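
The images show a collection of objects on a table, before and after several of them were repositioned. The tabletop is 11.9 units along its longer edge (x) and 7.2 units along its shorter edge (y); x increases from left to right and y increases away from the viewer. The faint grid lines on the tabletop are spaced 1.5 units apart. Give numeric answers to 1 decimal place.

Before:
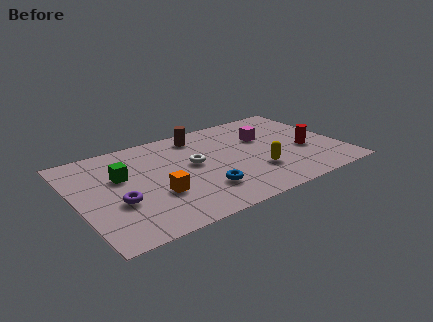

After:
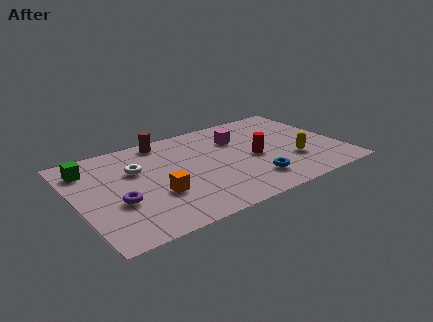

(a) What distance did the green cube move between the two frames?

1.8

The green cube was near (2.1, 4.5) before and (0.8, 5.7) after, so it travelled √(1.3² + 1.2²) ≈ 1.8 units.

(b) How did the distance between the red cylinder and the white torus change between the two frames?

+0.3

Before: roughly 5.1 units apart; after: 5.4. That's 0.3 units further apart.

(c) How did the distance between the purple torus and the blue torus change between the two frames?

+2.2

They were about 3.8 units apart before and 6.0 after — 2.2 units further apart.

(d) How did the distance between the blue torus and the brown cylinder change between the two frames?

+1.6

Before: roughly 4.2 units apart; after: 5.8. That's 1.6 units further apart.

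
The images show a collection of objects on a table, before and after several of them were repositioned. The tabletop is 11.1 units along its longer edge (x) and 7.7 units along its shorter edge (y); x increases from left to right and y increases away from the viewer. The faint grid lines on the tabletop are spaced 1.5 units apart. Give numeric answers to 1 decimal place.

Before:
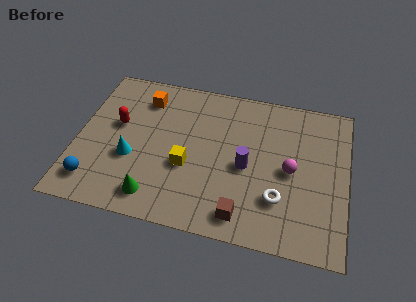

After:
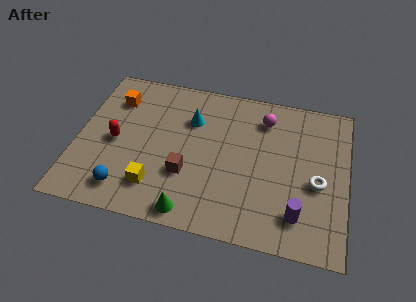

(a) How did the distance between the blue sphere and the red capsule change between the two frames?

-0.8

The distance was about 3.2 in the first image and 2.4 in the second, so they moved 0.8 units closer together.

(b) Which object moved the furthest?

the cyan cone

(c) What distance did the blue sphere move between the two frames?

1.3

The blue sphere was near (0.9, 1.4) before and (2.2, 1.3) after, so it travelled √(1.3² + 0.1²) ≈ 1.3 units.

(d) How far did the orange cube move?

1.2

The orange cube moved from about (2.6, 6.1) to (1.4, 5.8), a distance of √(1.2² + 0.3²) ≈ 1.2.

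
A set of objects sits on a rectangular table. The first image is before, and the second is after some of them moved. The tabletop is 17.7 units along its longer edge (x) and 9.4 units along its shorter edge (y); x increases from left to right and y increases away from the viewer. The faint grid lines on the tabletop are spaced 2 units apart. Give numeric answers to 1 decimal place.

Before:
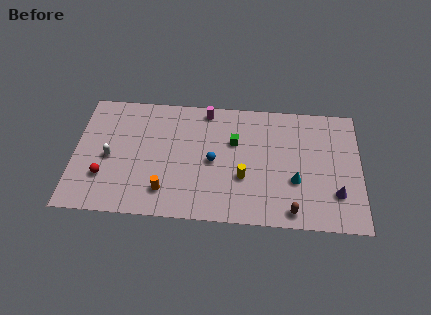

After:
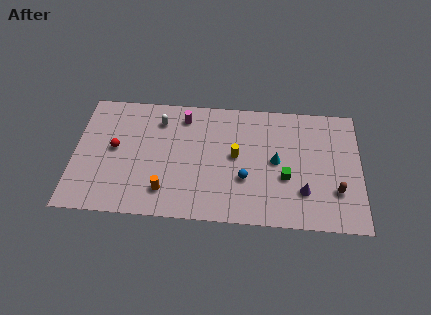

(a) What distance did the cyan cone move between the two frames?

1.8

The cyan cone moved from about (13.7, 3.4) to (12.5, 4.8), a distance of √(1.2² + 1.4²) ≈ 1.8.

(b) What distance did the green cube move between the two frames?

4.1

The green cube was near (9.9, 6.1) before and (13.1, 3.6) after, so it travelled √(3.2² + 2.5²) ≈ 4.1 units.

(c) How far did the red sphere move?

2.3

The red sphere moved from about (1.9, 2.8) to (2.5, 5.0), a distance of √(0.6² + 2.2²) ≈ 2.3.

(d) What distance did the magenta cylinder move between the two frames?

1.5

From (8.1, 8.4) to (6.7, 7.8), the magenta cylinder covered √(1.4² + 0.6²) ≈ 1.5 units.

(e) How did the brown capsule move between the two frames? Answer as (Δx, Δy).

(2.7, 1.7)

The brown capsule started near (13.5, 1.1) and ended near (16.2, 2.8).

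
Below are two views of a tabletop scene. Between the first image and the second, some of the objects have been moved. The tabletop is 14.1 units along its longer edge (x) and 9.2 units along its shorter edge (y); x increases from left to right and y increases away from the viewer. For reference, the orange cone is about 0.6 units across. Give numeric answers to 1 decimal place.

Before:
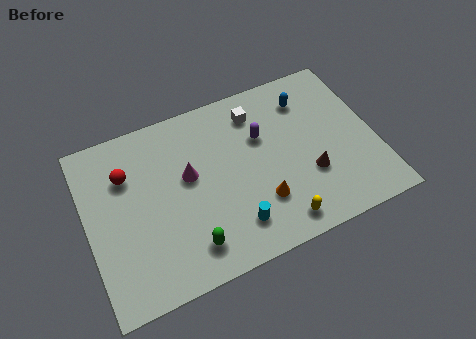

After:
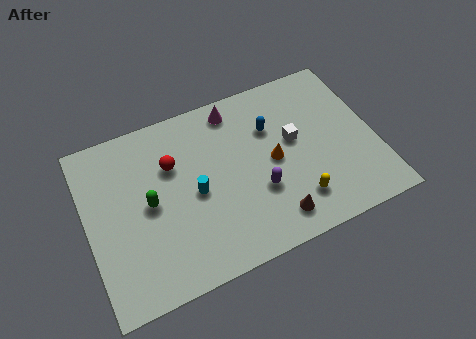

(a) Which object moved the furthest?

the magenta cone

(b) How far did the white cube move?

2.7

From (8.6, 7.4) to (10.2, 5.2), the white cube covered √(1.6² + 2.2²) ≈ 2.7 units.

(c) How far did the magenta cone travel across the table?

3.7

The magenta cone moved from about (5.0, 5.3) to (7.6, 8.0), a distance of √(2.6² + 2.7²) ≈ 3.7.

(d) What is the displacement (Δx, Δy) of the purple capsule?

(-0.5, -2.8)

The purple capsule started near (8.7, 6.0) and ended near (8.2, 3.2).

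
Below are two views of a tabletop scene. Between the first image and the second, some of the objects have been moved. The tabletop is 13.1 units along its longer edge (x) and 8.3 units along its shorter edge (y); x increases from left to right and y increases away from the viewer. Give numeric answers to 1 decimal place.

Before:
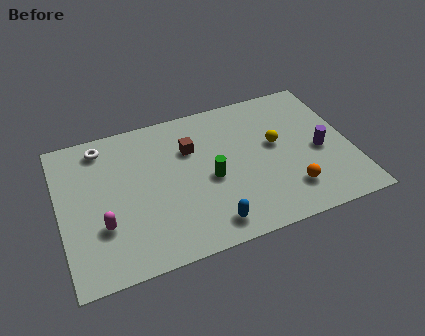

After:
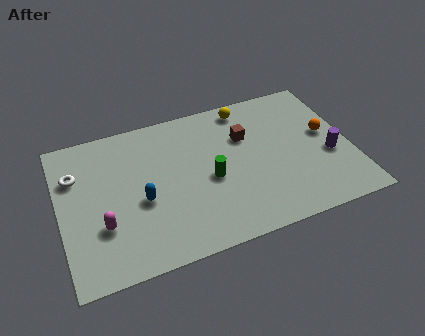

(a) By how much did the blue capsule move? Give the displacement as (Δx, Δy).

(-2.8, 2.3)

The blue capsule was at about (6.4, 1.2) and moved to about (3.6, 3.5).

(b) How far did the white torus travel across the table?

1.8

The white torus was near (2.1, 7.1) before and (0.8, 5.8) after, so it travelled √(1.3² + 1.3²) ≈ 1.8 units.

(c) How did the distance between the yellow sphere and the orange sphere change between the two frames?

+1.5

The distance was about 2.8 in the first image and 4.3 in the second, so they moved 1.5 units further apart.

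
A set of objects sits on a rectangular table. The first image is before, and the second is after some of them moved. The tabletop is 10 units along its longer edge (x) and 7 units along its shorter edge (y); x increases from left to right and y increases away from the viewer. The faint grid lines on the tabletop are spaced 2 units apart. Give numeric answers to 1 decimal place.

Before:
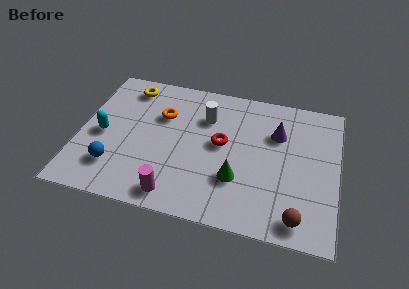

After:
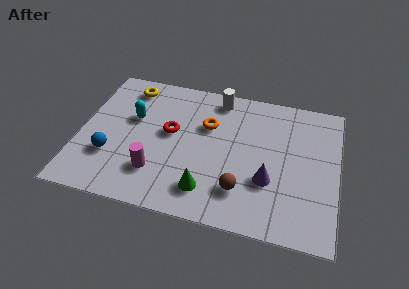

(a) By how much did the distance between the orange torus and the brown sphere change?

-3.4

They were about 6.7 units apart before and 3.3 after — 3.4 units closer together.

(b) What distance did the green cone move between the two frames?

1.4

From (6.2, 2.2) to (5.1, 1.4), the green cone covered √(1.1² + 0.8²) ≈ 1.4 units.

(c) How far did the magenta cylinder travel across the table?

1.2

From (3.9, 0.9) to (3.1, 1.8), the magenta cylinder covered √(0.8² + 0.9²) ≈ 1.2 units.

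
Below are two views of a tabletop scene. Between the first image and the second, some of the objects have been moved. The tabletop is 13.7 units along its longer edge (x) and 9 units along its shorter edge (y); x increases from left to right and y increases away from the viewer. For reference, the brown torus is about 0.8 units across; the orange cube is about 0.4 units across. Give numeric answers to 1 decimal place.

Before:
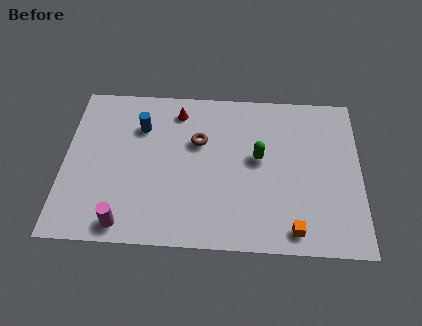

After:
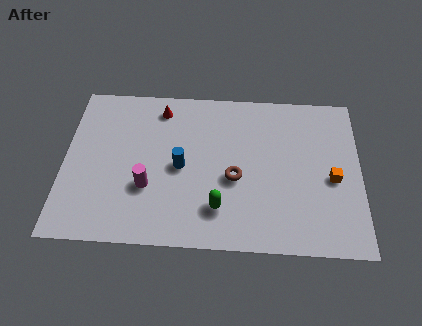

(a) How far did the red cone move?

0.8

The red cone was near (5.2, 7.5) before and (4.4, 7.6) after, so it travelled √(0.8² + 0.1²) ≈ 0.8 units.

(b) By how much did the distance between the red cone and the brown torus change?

+3.2

The distance was about 2.0 in the first image and 5.2 in the second, so they moved 3.2 units further apart.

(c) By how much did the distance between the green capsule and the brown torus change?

-1.1

They were about 2.9 units apart before and 1.8 after — 1.1 units closer together.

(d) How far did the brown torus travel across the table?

2.6

The brown torus moved from about (6.2, 5.8) to (7.9, 3.8), a distance of √(1.7² + 2.0²) ≈ 2.6.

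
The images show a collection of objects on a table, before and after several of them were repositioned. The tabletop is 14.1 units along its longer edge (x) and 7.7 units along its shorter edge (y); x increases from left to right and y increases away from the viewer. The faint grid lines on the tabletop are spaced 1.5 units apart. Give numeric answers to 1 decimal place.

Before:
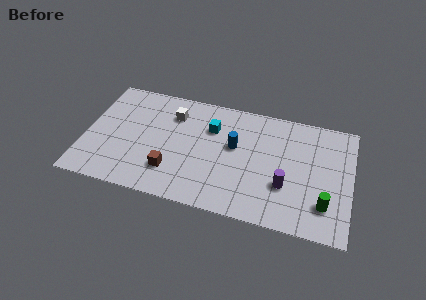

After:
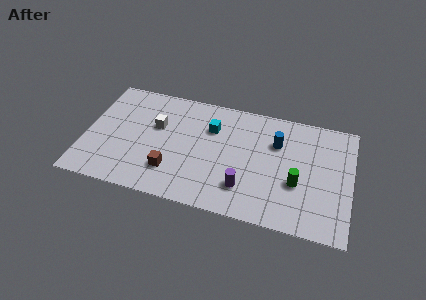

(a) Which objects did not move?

the cyan cube and the brown cube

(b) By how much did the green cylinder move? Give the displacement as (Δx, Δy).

(-1.5, 1.0)

The green cylinder started near (12.8, 1.9) and ended near (11.3, 2.9).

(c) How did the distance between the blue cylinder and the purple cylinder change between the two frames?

+0.3

They were about 3.4 units apart before and 3.7 after — 0.3 units further apart.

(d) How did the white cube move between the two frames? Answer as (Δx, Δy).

(-0.8, -1.0)

From the two frames, the white cube sits at roughly (4.5, 5.8) before and (3.7, 4.8) after.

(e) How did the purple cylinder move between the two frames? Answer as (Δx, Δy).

(-2.1, -0.7)

The purple cylinder was at about (10.7, 2.6) and moved to about (8.6, 1.9).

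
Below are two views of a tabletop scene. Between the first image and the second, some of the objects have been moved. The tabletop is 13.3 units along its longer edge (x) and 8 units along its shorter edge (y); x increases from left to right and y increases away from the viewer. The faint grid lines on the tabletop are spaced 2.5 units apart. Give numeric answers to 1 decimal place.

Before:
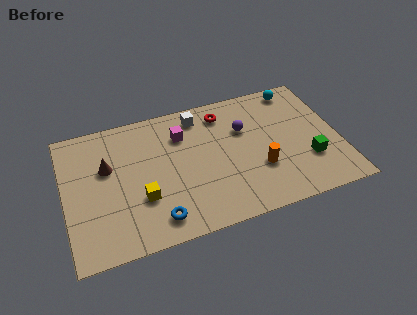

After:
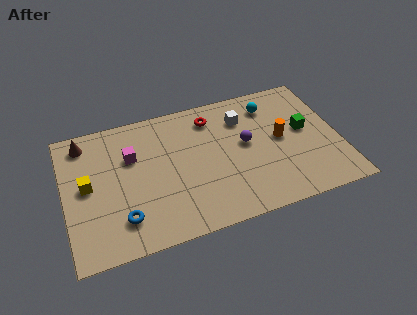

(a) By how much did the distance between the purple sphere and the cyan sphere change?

-0.9

They were about 3.3 units apart before and 2.4 after — 0.9 units closer together.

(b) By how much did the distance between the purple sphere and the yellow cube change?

+1.9

Before: roughly 5.8 units apart; after: 7.7. That's 1.9 units further apart.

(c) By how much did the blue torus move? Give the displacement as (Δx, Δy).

(-1.6, 0.5)

From the two frames, the blue torus sits at roughly (4.2, 1.3) before and (2.6, 1.8) after.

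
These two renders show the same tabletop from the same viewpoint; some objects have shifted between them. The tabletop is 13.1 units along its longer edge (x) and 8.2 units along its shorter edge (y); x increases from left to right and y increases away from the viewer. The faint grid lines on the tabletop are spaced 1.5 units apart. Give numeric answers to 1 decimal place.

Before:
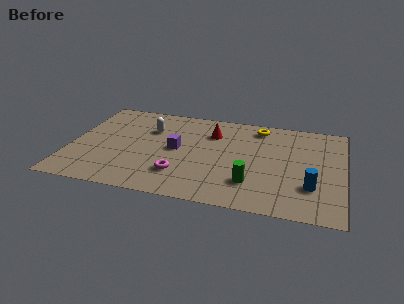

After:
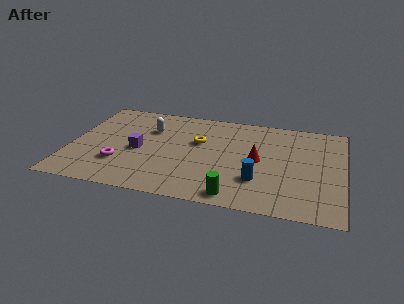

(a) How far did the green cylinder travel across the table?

1.4

The green cylinder was near (8.8, 2.1) before and (8.1, 0.9) after, so it travelled √(0.7² + 1.2²) ≈ 1.4 units.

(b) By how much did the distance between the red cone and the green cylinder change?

-1.1

They were about 4.4 units apart before and 3.3 after — 1.1 units closer together.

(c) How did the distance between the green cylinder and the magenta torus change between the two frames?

+2.4

They were about 3.4 units apart before and 5.8 after — 2.4 units further apart.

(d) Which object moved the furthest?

the yellow torus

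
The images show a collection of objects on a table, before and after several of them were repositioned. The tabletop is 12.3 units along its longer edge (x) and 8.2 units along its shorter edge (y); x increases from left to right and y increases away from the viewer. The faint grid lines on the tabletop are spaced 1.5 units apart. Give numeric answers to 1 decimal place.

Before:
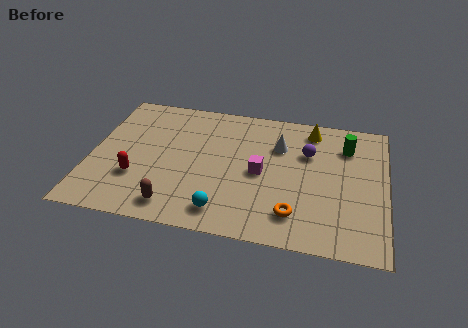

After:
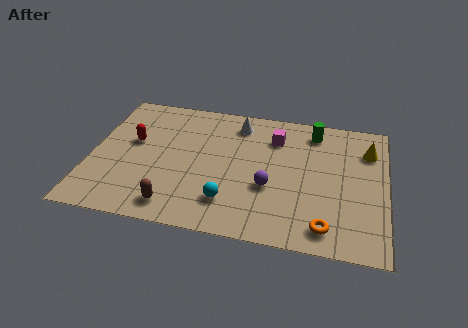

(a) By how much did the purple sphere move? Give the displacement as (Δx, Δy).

(-1.5, -2.4)

The purple sphere was at about (9.0, 5.5) and moved to about (7.5, 3.1).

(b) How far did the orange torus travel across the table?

1.4

The orange torus moved from about (8.6, 1.7) to (9.9, 1.2), a distance of √(1.3² + 0.5²) ≈ 1.4.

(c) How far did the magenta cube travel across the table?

2.4

From (7.1, 3.9) to (7.6, 6.2), the magenta cube covered √(0.5² + 2.3²) ≈ 2.4 units.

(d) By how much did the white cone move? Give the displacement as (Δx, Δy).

(-1.8, 1.1)

The white cone was at about (7.8, 5.7) and moved to about (6.0, 6.8).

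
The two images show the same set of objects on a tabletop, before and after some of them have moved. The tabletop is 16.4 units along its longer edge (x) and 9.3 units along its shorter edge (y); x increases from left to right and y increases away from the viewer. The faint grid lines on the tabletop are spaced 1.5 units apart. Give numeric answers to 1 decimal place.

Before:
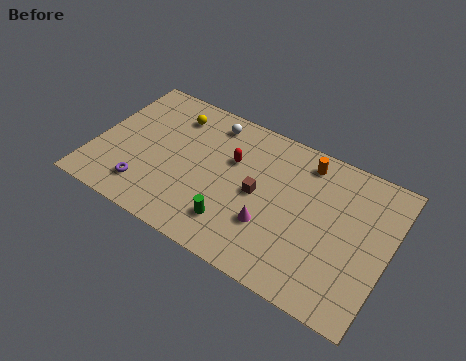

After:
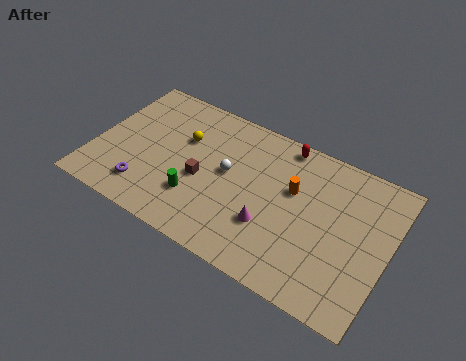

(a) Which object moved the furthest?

the red capsule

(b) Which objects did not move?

the magenta cone and the purple torus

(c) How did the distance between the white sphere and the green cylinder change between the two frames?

-3.4

They were about 6.2 units apart before and 2.8 after — 3.4 units closer together.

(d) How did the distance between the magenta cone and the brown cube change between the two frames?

+2.3

The distance was about 1.8 in the first image and 4.1 in the second, so they moved 2.3 units further apart.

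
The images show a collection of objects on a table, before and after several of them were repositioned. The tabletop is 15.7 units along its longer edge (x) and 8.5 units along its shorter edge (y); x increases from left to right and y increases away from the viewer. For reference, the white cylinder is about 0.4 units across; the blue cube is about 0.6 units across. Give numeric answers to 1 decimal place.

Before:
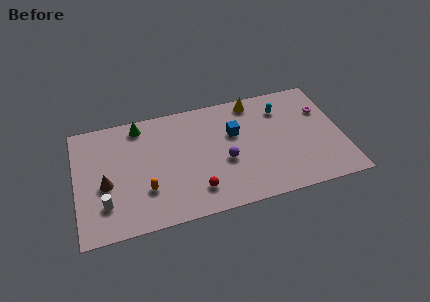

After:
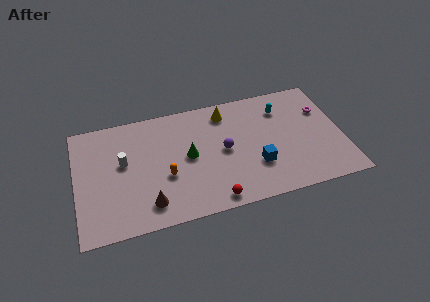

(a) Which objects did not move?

the cyan capsule and the magenta torus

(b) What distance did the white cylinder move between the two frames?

3.0

The white cylinder was near (1.6, 2.2) before and (2.8, 4.9) after, so it travelled √(1.2² + 2.7²) ≈ 3.0 units.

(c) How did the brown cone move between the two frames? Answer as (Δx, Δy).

(2.4, -2.0)

From the two frames, the brown cone sits at roughly (1.7, 3.6) before and (4.1, 1.6) after.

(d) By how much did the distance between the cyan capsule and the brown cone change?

-1.4

They were about 11.0 units apart before and 9.6 after — 1.4 units closer together.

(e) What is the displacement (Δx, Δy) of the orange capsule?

(1.2, 0.7)

From the two frames, the orange capsule sits at roughly (4.0, 2.6) before and (5.2, 3.3) after.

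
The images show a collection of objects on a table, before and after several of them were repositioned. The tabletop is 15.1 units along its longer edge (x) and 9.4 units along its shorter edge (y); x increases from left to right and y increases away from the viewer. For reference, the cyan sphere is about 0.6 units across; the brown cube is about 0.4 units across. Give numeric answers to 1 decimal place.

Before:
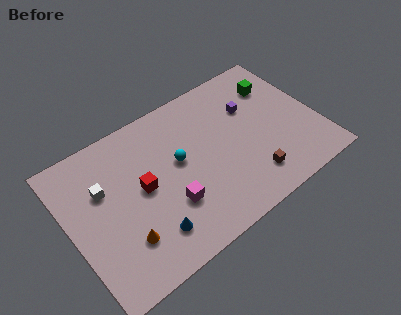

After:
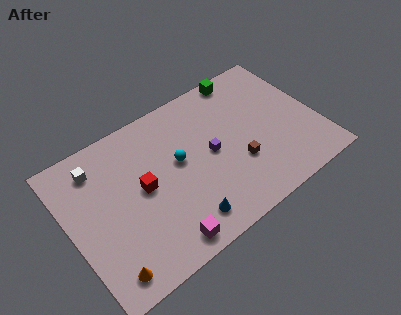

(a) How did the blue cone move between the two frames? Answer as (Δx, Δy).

(2.0, -0.4)

From the two frames, the blue cone sits at roughly (4.3, 2.0) before and (6.3, 1.6) after.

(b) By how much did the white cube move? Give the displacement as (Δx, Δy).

(-0.1, 1.5)

The white cube was at about (2.2, 6.1) and moved to about (2.1, 7.6).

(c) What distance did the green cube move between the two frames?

2.3

The green cube moved from about (13.2, 7.0) to (11.5, 8.6), a distance of √(1.7² + 1.6²) ≈ 2.3.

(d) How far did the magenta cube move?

2.1

From (5.7, 3.0) to (4.9, 1.1), the magenta cube covered √(0.8² + 1.9²) ≈ 2.1 units.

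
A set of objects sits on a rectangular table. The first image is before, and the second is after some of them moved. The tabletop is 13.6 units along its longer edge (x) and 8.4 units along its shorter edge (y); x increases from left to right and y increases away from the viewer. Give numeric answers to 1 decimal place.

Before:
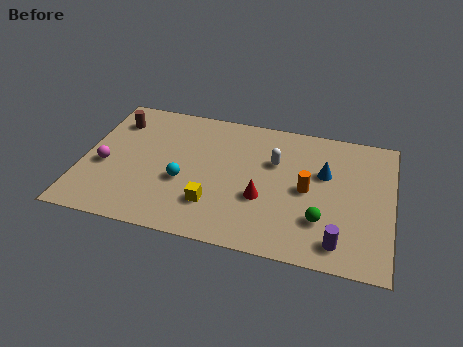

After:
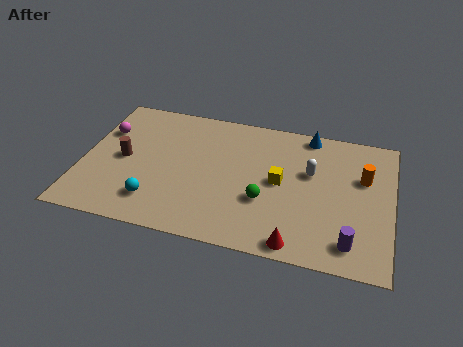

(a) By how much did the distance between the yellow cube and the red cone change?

+1.3

The distance was about 2.3 in the first image and 3.6 in the second, so they moved 1.3 units further apart.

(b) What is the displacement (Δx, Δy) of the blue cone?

(-0.8, 2.3)

The blue cone was at about (10.6, 5.3) and moved to about (9.8, 7.6).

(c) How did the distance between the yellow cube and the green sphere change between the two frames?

-3.3

Before: roughly 4.7 units apart; after: 1.4. That's 3.3 units closer together.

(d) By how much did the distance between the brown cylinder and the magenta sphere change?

-1.1

Before: roughly 3.0 units apart; after: 1.9. That's 1.1 units closer together.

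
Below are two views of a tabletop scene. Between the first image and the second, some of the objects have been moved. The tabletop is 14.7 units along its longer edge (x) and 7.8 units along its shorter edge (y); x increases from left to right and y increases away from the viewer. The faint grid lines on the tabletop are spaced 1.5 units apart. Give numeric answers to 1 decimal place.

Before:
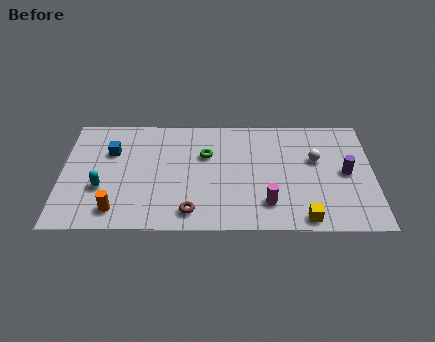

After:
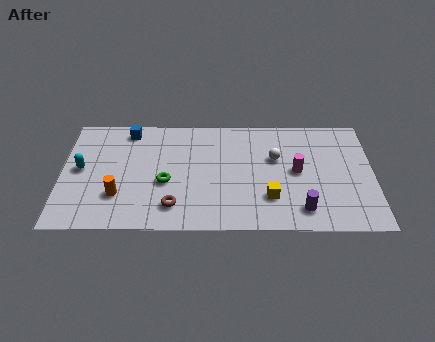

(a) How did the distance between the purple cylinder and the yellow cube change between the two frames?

-2.0

The distance was about 3.7 in the first image and 1.7 in the second, so they moved 2.0 units closer together.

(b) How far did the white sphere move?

1.9

From (12.0, 4.8) to (10.1, 4.9), the white sphere covered √(1.9² + 0.1²) ≈ 1.9 units.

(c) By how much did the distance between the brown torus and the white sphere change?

-1.1

Before: roughly 6.9 units apart; after: 5.8. That's 1.1 units closer together.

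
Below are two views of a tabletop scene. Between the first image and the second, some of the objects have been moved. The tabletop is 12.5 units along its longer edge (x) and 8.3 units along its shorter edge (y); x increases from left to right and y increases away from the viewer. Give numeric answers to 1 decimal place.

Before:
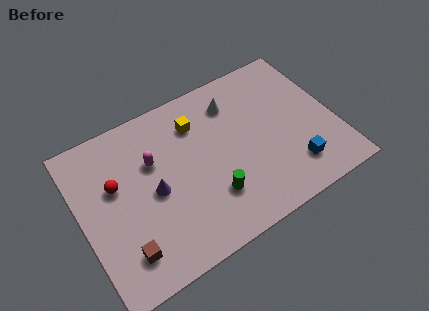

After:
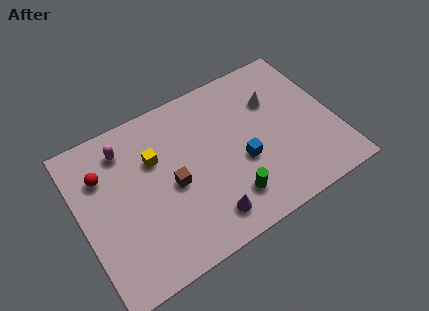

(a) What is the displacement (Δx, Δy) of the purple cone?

(2.2, -2.5)

The purple cone started near (3.5, 3.9) and ended near (5.7, 1.4).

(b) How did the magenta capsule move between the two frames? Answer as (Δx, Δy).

(-1.2, 1.3)

The magenta capsule was at about (3.7, 5.4) and moved to about (2.5, 6.7).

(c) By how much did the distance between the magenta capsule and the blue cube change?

-1.0

They were about 7.3 units apart before and 6.3 after — 1.0 units closer together.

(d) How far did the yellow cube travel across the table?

2.3

From (6.0, 6.3) to (3.8, 5.5), the yellow cube covered √(2.2² + 0.8²) ≈ 2.3 units.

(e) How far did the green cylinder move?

0.9

From (6.1, 2.3) to (6.9, 1.8), the green cylinder covered √(0.8² + 0.5²) ≈ 0.9 units.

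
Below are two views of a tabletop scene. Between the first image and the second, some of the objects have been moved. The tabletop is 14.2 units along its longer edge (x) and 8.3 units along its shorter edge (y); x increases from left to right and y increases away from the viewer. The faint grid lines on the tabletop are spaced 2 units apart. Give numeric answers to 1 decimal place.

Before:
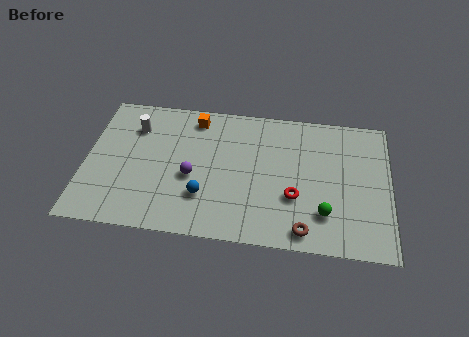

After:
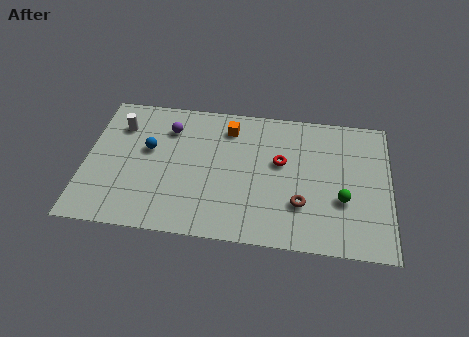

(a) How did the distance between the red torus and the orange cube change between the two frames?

-3.3

Before: roughly 6.4 units apart; after: 3.1. That's 3.3 units closer together.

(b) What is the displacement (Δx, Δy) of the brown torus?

(-0.2, 1.5)

From the two frames, the brown torus sits at roughly (10.3, 1.0) before and (10.1, 2.5) after.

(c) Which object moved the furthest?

the blue sphere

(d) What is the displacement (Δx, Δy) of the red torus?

(-0.7, 2.0)

The red torus was at about (9.8, 2.9) and moved to about (9.1, 4.9).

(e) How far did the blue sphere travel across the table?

3.7

From (5.6, 2.4) to (2.9, 4.9), the blue sphere covered √(2.7² + 2.5²) ≈ 3.7 units.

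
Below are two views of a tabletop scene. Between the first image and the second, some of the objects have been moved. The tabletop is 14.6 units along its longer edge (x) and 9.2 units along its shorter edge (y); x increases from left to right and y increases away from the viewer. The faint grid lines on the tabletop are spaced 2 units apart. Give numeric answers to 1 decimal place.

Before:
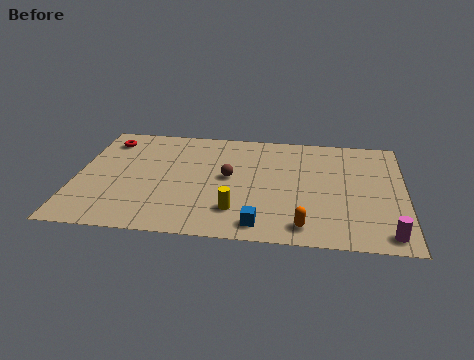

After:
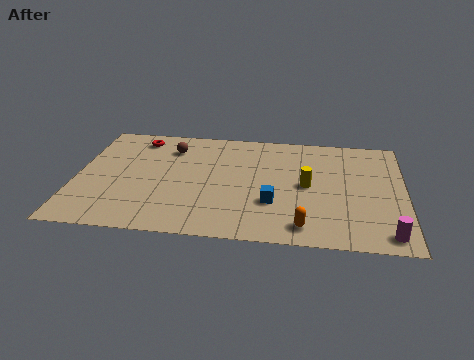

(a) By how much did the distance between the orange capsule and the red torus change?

-0.9

Before: roughly 10.9 units apart; after: 10.0. That's 0.9 units closer together.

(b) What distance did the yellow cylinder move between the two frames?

3.9

The yellow cylinder moved from about (7.2, 2.2) to (10.3, 4.6), a distance of √(3.1² + 2.4²) ≈ 3.9.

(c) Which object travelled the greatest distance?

the yellow cylinder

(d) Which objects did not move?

the orange capsule and the magenta cylinder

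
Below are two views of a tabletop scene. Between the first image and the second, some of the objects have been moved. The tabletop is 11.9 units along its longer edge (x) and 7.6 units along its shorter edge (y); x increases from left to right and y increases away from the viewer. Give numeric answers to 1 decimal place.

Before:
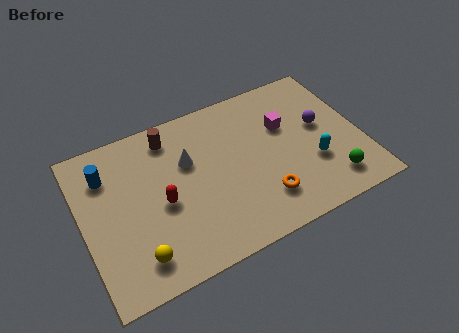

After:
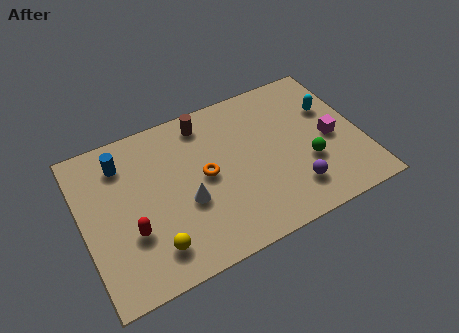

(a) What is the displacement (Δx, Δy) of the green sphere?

(-0.8, 1.3)

The green sphere was at about (10.3, 1.4) and moved to about (9.5, 2.7).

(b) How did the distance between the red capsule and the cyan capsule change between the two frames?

+2.8

The distance was about 6.4 in the first image and 9.2 in the second, so they moved 2.8 units further apart.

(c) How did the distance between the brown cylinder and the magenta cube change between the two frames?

+0.9

Before: roughly 5.0 units apart; after: 5.9. That's 0.9 units further apart.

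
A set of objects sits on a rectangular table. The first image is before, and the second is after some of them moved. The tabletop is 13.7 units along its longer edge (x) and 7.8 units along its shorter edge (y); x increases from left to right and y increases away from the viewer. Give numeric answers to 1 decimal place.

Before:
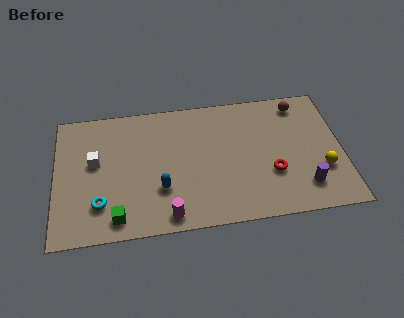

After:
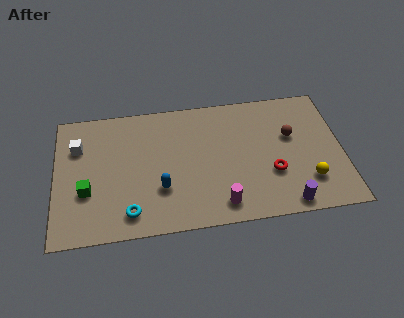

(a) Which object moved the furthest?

the magenta cylinder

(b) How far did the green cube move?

2.2

The green cube moved from about (2.9, 1.1) to (1.5, 2.8), a distance of √(1.4² + 1.7²) ≈ 2.2.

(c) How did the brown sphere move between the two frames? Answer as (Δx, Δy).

(-0.5, -1.9)

The brown sphere started near (11.8, 6.7) and ended near (11.3, 4.8).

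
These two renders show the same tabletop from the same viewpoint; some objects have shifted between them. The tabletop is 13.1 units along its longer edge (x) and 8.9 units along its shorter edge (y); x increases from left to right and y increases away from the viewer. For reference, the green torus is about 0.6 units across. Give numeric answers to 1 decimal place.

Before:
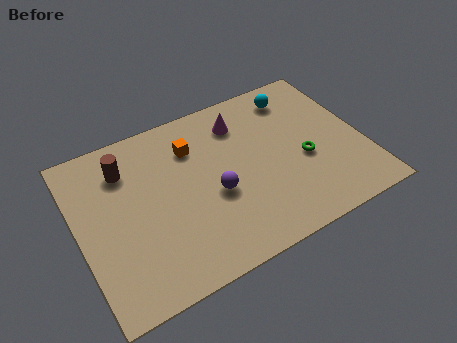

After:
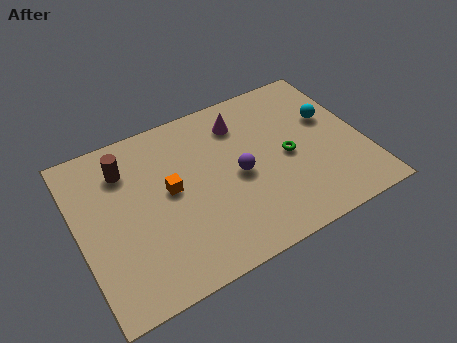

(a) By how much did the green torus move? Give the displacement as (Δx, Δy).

(-0.7, 0.5)

The green torus was at about (10.3, 3.7) and moved to about (9.6, 4.2).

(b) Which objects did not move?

the brown cylinder and the magenta cone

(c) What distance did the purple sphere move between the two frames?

1.3

The purple sphere was near (6.1, 3.7) before and (7.3, 4.2) after, so it travelled √(1.2² + 0.5²) ≈ 1.3 units.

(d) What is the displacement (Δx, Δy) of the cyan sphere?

(1.3, -1.9)

The cyan sphere was at about (10.5, 7.4) and moved to about (11.8, 5.5).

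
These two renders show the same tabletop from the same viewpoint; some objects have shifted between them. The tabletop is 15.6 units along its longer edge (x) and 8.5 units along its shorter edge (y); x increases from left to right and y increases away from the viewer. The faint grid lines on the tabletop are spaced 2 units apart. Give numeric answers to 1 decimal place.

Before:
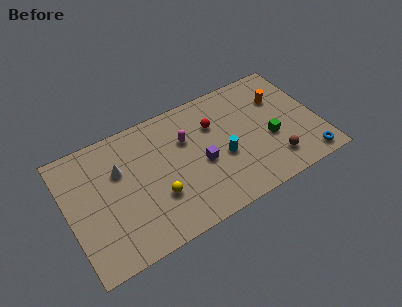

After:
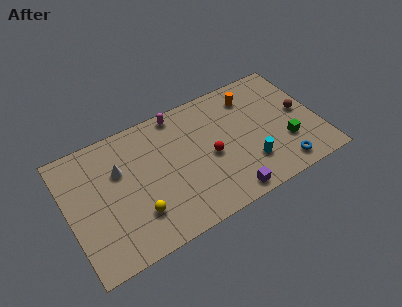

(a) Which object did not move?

the white cone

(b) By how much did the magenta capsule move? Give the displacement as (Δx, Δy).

(-0.2, 2.0)

From the two frames, the magenta capsule sits at roughly (7.5, 5.7) before and (7.3, 7.7) after.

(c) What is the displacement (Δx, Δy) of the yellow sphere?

(-1.3, -0.5)

The yellow sphere started near (5.3, 2.8) and ended near (4.0, 2.3).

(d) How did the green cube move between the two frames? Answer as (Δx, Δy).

(0.9, -0.7)

The green cube started near (12.5, 3.4) and ended near (13.4, 2.7).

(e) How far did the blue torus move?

1.6

The blue torus was near (14.5, 1.0) before and (12.9, 1.2) after, so it travelled √(1.6² + 0.2²) ≈ 1.6 units.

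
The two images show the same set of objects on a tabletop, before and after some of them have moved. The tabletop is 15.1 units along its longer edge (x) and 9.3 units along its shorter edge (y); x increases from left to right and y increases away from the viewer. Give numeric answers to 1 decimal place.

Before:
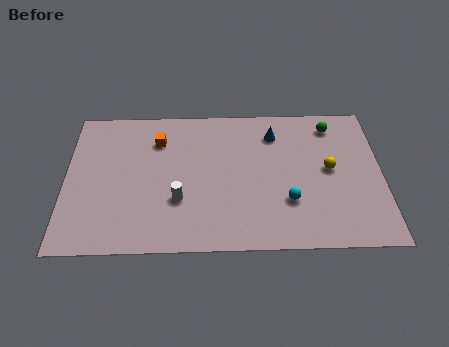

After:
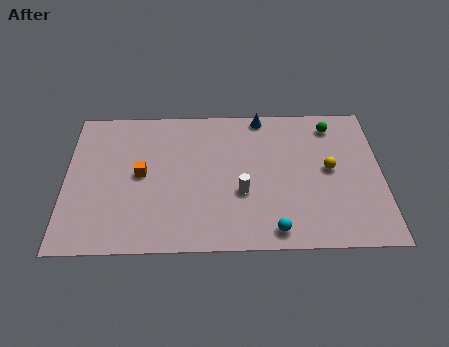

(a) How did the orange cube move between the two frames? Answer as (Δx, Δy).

(-0.8, -2.2)

The orange cube was at about (4.4, 7.0) and moved to about (3.6, 4.8).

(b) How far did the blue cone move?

1.3

From (10.0, 7.3) to (9.4, 8.5), the blue cone covered √(0.6² + 1.2²) ≈ 1.3 units.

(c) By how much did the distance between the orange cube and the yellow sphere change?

+0.5

Before: roughly 8.5 units apart; after: 9.0. That's 0.5 units further apart.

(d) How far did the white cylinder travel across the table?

3.0

The white cylinder moved from about (5.4, 3.1) to (8.4, 3.5), a distance of √(3.0² + 0.4²) ≈ 3.0.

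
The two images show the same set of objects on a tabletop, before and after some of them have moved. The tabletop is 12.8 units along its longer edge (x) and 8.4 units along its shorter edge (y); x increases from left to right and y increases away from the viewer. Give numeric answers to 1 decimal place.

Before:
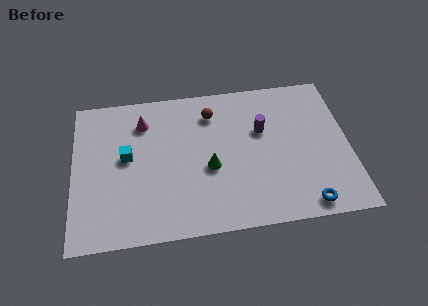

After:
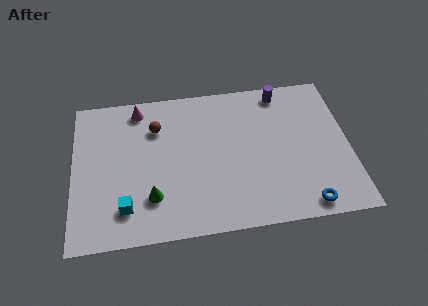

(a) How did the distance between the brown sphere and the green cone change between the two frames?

+0.8

They were about 3.1 units apart before and 3.9 after — 0.8 units further apart.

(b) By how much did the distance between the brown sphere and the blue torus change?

+1.5

Before: roughly 7.0 units apart; after: 8.5. That's 1.5 units further apart.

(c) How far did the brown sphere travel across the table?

2.6

From (6.5, 6.6) to (3.9, 6.1), the brown sphere covered √(2.6² + 0.5²) ≈ 2.6 units.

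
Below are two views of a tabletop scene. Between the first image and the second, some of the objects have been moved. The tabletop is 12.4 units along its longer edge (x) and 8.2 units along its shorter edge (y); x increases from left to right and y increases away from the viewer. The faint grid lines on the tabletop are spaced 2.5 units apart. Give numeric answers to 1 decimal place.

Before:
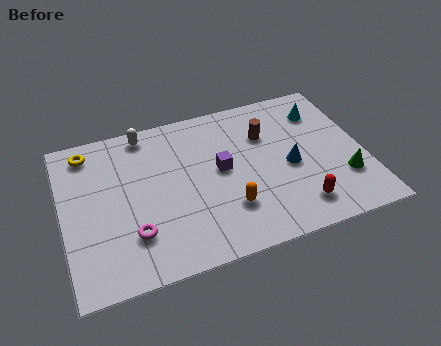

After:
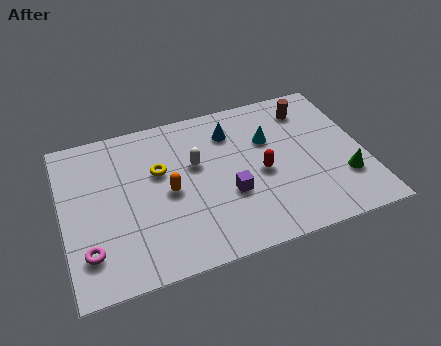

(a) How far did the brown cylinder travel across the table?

2.1

From (8.5, 5.7) to (10.4, 6.6), the brown cylinder covered √(1.9² + 0.9²) ≈ 2.1 units.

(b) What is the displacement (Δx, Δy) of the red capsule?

(-1.3, 2.2)

The red capsule was at about (9.4, 1.5) and moved to about (8.1, 3.7).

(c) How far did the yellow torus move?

3.4

The yellow torus moved from about (1.2, 7.0) to (4.0, 5.1), a distance of √(2.8² + 1.9²) ≈ 3.4.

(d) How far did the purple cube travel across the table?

1.4

The purple cube moved from about (6.5, 4.4) to (6.7, 3.0), a distance of √(0.2² + 1.4²) ≈ 1.4.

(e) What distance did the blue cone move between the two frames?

3.4

The blue cone moved from about (9.3, 3.7) to (7.1, 6.3), a distance of √(2.2² + 2.6²) ≈ 3.4.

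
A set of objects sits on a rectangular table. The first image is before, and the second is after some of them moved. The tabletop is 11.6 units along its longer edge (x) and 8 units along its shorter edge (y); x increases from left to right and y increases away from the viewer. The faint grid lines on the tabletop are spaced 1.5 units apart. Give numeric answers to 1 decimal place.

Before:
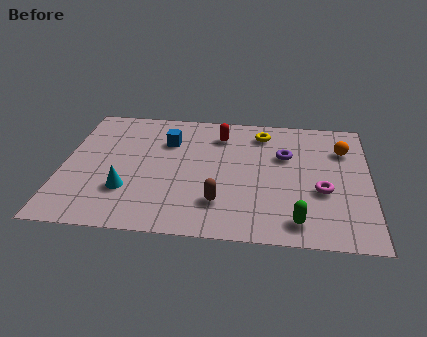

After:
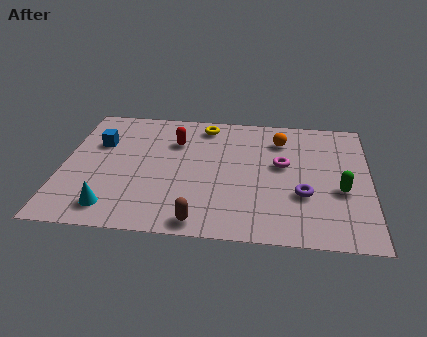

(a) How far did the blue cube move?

2.6

The blue cube moved from about (3.9, 5.7) to (1.3, 5.3), a distance of √(2.6² + 0.4²) ≈ 2.6.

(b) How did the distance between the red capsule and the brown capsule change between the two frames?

+0.7

They were about 4.3 units apart before and 5.0 after — 0.7 units further apart.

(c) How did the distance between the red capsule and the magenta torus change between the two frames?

-0.8

The distance was about 5.0 in the first image and 4.2 in the second, so they moved 0.8 units closer together.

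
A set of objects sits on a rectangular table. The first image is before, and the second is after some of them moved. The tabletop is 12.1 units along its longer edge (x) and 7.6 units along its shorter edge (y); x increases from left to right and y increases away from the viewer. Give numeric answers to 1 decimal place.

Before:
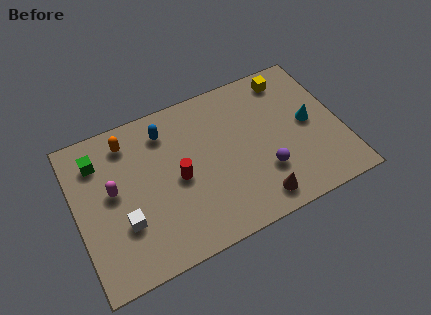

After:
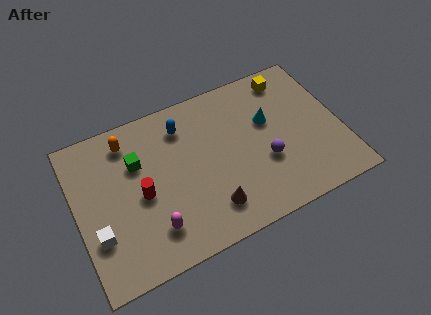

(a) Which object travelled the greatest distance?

the magenta capsule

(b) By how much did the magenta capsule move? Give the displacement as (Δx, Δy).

(1.5, -2.5)

From the two frames, the magenta capsule sits at roughly (1.7, 4.2) before and (3.2, 1.7) after.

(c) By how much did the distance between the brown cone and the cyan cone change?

+0.4

The distance was about 4.0 in the first image and 4.4 in the second, so they moved 0.4 units further apart.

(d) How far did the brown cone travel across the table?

2.2

The brown cone moved from about (7.9, 1.1) to (5.8, 1.6), a distance of √(2.1² + 0.5²) ≈ 2.2.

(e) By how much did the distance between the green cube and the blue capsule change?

-0.7

Before: roughly 3.1 units apart; after: 2.4. That's 0.7 units closer together.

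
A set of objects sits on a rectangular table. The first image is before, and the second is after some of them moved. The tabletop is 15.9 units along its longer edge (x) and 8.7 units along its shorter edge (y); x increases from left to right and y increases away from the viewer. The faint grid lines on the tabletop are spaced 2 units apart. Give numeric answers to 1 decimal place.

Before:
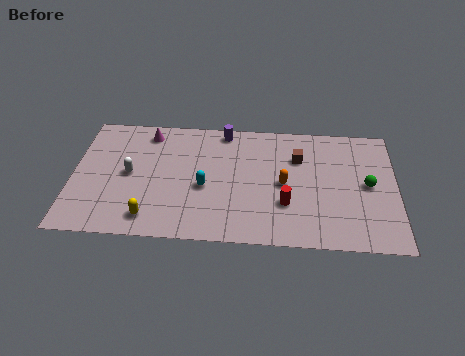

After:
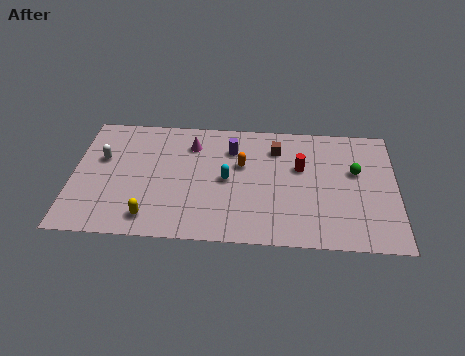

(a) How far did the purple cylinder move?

1.4

From (7.4, 7.8) to (7.8, 6.5), the purple cylinder covered √(0.4² + 1.3²) ≈ 1.4 units.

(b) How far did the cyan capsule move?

1.3

The cyan capsule was near (6.5, 3.7) before and (7.6, 4.3) after, so it travelled √(1.1² + 0.6²) ≈ 1.3 units.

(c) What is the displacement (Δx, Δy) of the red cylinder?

(0.7, 2.6)

The red cylinder started near (10.5, 2.8) and ended near (11.2, 5.4).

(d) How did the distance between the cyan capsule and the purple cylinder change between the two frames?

-2.0

Before: roughly 4.2 units apart; after: 2.2. That's 2.0 units closer together.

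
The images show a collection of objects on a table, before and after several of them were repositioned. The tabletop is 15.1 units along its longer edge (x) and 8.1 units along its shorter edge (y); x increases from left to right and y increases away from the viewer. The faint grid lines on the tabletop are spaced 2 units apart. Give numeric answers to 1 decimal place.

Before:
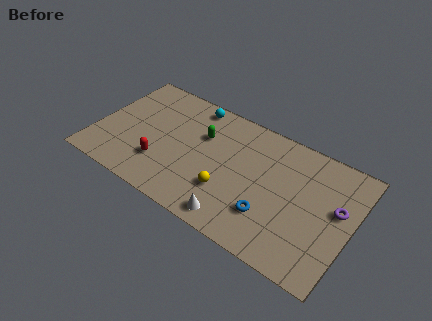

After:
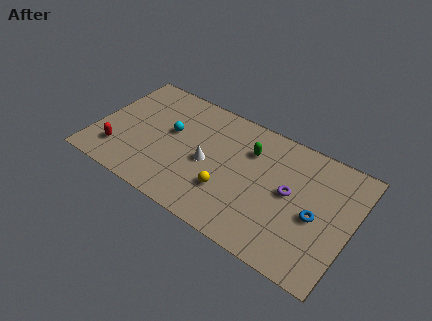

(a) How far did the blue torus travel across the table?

2.8

From (10.6, 2.3) to (13.1, 3.6), the blue torus covered √(2.5² + 1.3²) ≈ 2.8 units.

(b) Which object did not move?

the yellow sphere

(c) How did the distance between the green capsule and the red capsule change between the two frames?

+4.6

They were about 3.7 units apart before and 8.3 after — 4.6 units further apart.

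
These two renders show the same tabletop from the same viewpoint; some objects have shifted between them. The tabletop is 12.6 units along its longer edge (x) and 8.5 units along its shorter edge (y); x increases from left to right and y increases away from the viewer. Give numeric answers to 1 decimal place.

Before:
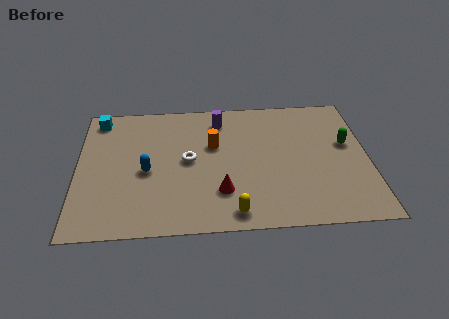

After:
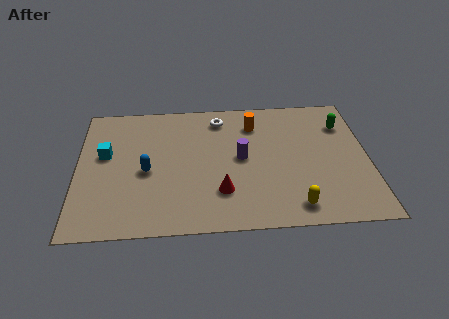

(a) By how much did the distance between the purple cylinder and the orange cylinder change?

+0.6

Before: roughly 1.7 units apart; after: 2.3. That's 0.6 units further apart.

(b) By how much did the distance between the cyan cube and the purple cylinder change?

+0.6

They were about 5.3 units apart before and 5.9 after — 0.6 units further apart.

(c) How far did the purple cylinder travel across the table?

2.8

From (6.2, 7.0) to (7.1, 4.4), the purple cylinder covered √(0.9² + 2.6²) ≈ 2.8 units.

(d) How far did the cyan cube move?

2.4

The cyan cube moved from about (0.9, 7.4) to (1.2, 5.0), a distance of √(0.3² + 2.4²) ≈ 2.4.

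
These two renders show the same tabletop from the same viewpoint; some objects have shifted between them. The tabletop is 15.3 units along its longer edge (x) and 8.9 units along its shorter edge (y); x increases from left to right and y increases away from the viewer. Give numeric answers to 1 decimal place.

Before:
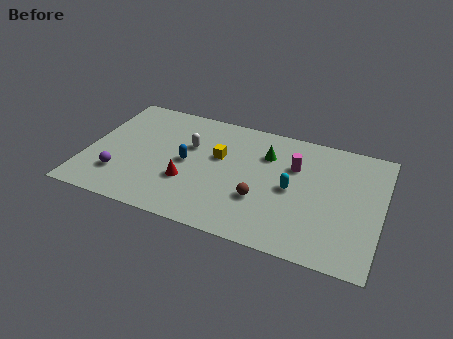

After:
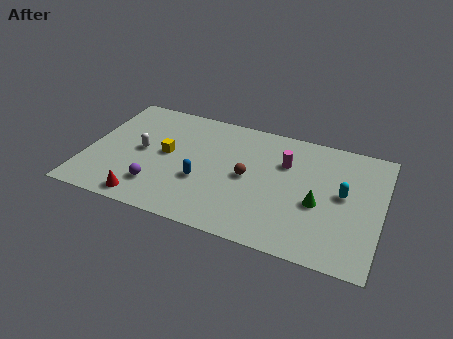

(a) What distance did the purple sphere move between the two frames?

2.0

The purple sphere was near (1.9, 2.3) before and (3.9, 2.1) after, so it travelled √(2.0² + 0.2²) ≈ 2.0 units.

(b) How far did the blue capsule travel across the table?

1.4

From (5.2, 4.4) to (6.1, 3.3), the blue capsule covered √(0.9² + 1.1²) ≈ 1.4 units.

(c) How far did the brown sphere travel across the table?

1.6

The brown sphere moved from about (9.2, 3.0) to (8.4, 4.4), a distance of √(0.8² + 1.4²) ≈ 1.6.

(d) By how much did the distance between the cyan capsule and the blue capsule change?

+1.9

The distance was about 5.5 in the first image and 7.4 in the second, so they moved 1.9 units further apart.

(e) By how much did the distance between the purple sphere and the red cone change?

-2.4

Before: roughly 3.6 units apart; after: 1.2. That's 2.4 units closer together.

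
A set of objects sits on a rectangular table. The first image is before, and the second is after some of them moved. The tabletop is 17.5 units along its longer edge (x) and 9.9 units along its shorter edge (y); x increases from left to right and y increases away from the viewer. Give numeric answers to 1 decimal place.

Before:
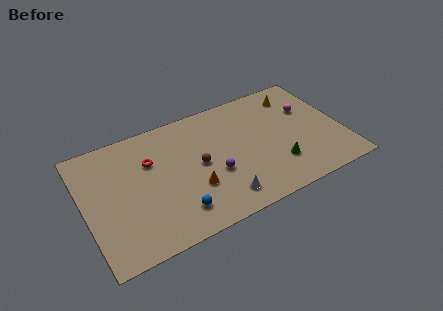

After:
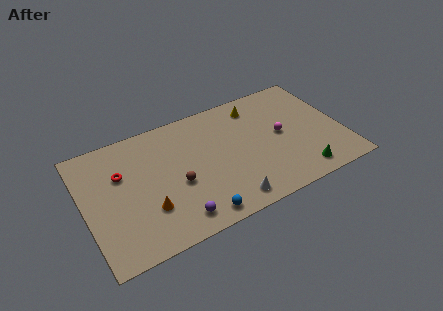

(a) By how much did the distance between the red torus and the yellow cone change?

-0.7

They were about 10.4 units apart before and 9.7 after — 0.7 units closer together.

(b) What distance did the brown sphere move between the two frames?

1.8

The brown sphere was near (7.7, 5.0) before and (6.1, 4.1) after, so it travelled √(1.6² + 0.9²) ≈ 1.8 units.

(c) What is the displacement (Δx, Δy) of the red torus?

(-2.0, -0.2)

From the two frames, the red torus sits at roughly (4.6, 6.7) before and (2.6, 6.5) after.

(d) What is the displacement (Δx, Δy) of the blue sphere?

(1.3, -0.9)

The blue sphere started near (5.8, 2.0) and ended near (7.1, 1.1).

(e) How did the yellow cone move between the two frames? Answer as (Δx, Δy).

(-2.8, 0.1)

The yellow cone started near (14.9, 8.1) and ended near (12.1, 8.2).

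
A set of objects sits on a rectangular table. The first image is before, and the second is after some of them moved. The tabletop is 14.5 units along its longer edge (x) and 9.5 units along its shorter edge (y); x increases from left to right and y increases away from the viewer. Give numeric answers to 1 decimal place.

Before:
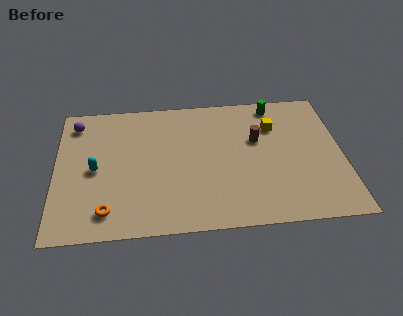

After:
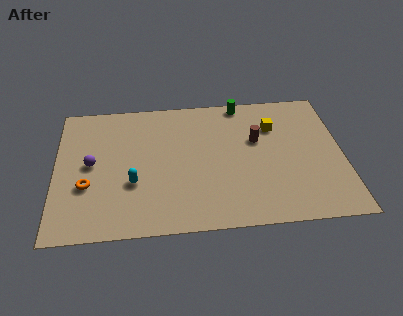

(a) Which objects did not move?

the brown cylinder and the yellow cube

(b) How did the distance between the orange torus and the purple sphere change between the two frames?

-5.0

The distance was about 6.5 in the first image and 1.5 in the second, so they moved 5.0 units closer together.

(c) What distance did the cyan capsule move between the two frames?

2.2

From (2.0, 4.5) to (3.9, 3.4), the cyan capsule covered √(1.9² + 1.1²) ≈ 2.2 units.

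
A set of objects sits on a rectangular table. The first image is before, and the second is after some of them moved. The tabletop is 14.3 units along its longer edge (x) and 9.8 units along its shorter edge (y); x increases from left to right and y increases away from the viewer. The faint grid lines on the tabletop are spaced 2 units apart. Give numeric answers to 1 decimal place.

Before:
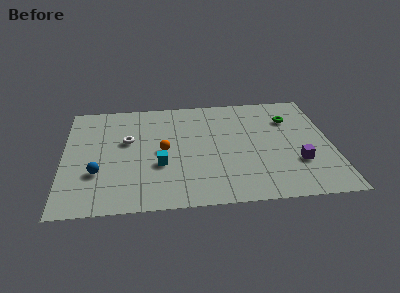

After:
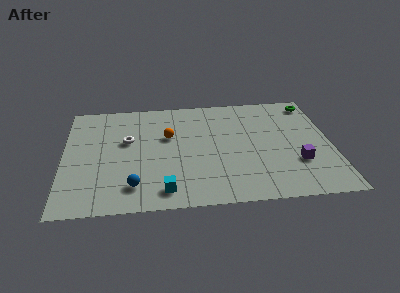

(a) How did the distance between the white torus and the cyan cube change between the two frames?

+2.0

The distance was about 2.9 in the first image and 4.9 in the second, so they moved 2.0 units further apart.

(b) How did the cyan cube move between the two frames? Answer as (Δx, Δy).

(0.2, -2.2)

From the two frames, the cyan cube sits at roughly (5.1, 3.6) before and (5.3, 1.4) after.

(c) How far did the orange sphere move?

1.3

The orange sphere moved from about (5.3, 4.8) to (5.6, 6.1), a distance of √(0.3² + 1.3²) ≈ 1.3.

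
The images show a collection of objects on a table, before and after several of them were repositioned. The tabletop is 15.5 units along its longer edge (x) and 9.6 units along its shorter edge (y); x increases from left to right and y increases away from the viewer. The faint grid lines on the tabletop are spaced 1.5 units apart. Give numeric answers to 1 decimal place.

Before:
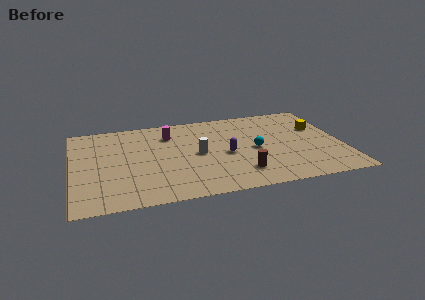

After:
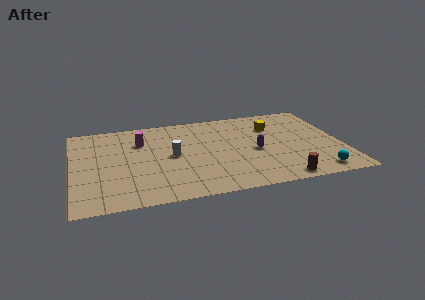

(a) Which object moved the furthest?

the cyan sphere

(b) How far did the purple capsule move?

1.7

The purple capsule moved from about (8.8, 4.3) to (10.5, 4.3), a distance of √(1.7² + 0.0²) ≈ 1.7.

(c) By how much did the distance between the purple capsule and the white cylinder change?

+3.2

The distance was about 1.6 in the first image and 4.8 in the second, so they moved 3.2 units further apart.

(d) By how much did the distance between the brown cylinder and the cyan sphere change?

-0.5

Before: roughly 2.6 units apart; after: 2.1. That's 0.5 units closer together.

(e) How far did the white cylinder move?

1.5

The white cylinder was near (7.2, 4.7) before and (5.7, 4.8) after, so it travelled √(1.5² + 0.1²) ≈ 1.5 units.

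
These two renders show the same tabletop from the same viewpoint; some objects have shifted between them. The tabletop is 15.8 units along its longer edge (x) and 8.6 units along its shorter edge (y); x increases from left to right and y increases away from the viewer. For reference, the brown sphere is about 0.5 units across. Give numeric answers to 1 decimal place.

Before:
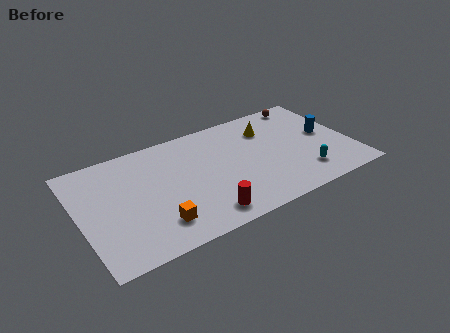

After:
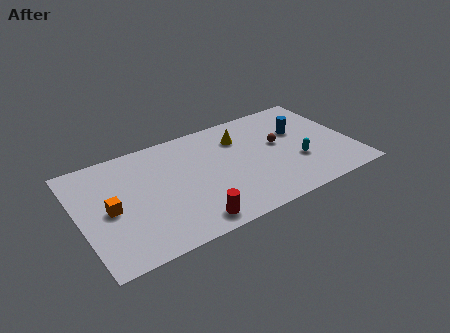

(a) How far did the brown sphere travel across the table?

3.5

The brown sphere was near (13.8, 7.7) before and (11.7, 4.9) after, so it travelled √(2.1² + 2.8²) ≈ 3.5 units.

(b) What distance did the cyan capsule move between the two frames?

1.1

The cyan capsule moved from about (12.7, 1.9) to (12.5, 3.0), a distance of √(0.2² + 1.1²) ≈ 1.1.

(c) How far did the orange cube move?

3.3

From (4.1, 1.9) to (1.7, 4.1), the orange cube covered √(2.4² + 2.2²) ≈ 3.3 units.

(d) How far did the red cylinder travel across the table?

0.8

From (6.7, 1.3) to (5.9, 1.1), the red cylinder covered √(0.8² + 0.2²) ≈ 0.8 units.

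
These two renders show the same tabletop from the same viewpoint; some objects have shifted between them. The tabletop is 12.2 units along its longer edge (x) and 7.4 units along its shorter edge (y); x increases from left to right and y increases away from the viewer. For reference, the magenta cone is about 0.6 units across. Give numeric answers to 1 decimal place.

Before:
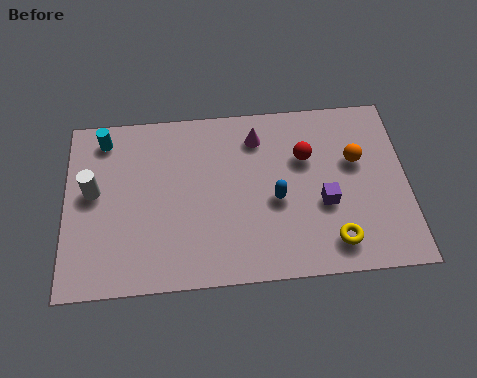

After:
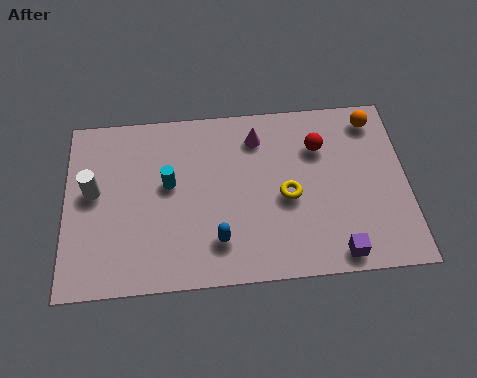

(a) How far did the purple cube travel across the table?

2.1

The purple cube moved from about (9.2, 2.9) to (9.6, 0.8), a distance of √(0.4² + 2.1²) ≈ 2.1.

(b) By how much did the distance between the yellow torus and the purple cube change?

+1.4

They were about 1.6 units apart before and 3.0 after — 1.4 units further apart.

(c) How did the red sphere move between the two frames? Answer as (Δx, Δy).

(0.5, 0.4)

The red sphere started near (8.6, 4.9) and ended near (9.1, 5.3).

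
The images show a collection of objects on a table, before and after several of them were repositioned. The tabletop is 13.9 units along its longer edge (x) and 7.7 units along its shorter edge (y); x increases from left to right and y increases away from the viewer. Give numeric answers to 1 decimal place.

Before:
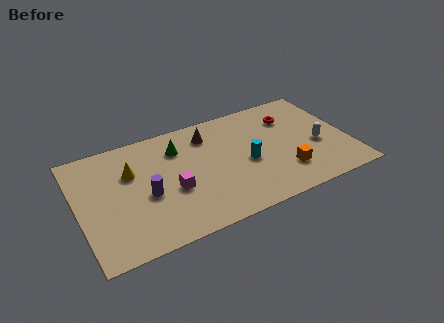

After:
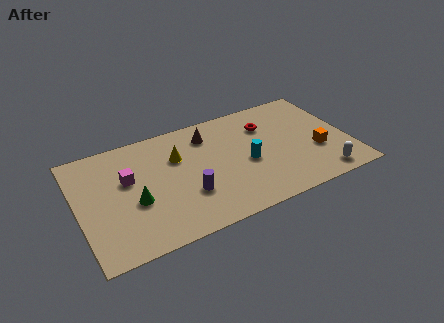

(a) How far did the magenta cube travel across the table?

2.6

The magenta cube moved from about (4.7, 3.1) to (2.6, 4.7), a distance of √(2.1² + 1.6²) ≈ 2.6.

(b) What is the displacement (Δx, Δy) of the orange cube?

(1.8, 0.8)

The orange cube was at about (10.4, 2.0) and moved to about (12.2, 2.8).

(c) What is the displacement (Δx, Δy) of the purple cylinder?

(2.0, -0.8)

The purple cylinder was at about (3.4, 3.3) and moved to about (5.4, 2.5).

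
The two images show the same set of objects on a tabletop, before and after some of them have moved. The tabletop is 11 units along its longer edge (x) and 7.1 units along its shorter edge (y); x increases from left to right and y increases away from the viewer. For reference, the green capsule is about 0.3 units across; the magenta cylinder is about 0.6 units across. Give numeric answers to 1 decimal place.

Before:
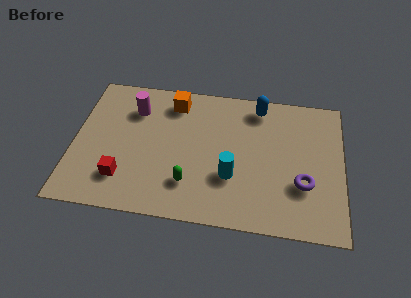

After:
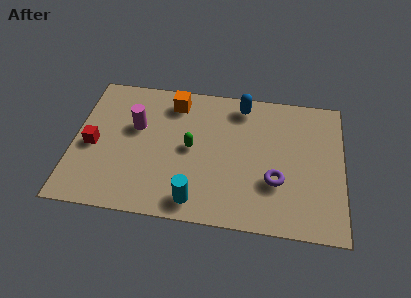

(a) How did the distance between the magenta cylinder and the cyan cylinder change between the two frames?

-0.7

The distance was about 5.0 in the first image and 4.3 in the second, so they moved 0.7 units closer together.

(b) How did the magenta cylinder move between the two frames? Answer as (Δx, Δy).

(0.1, -0.9)

The magenta cylinder started near (2.4, 5.3) and ended near (2.5, 4.4).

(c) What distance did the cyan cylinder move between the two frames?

2.0

The cyan cylinder moved from about (6.5, 2.4) to (5.1, 1.0), a distance of √(1.4² + 1.4²) ≈ 2.0.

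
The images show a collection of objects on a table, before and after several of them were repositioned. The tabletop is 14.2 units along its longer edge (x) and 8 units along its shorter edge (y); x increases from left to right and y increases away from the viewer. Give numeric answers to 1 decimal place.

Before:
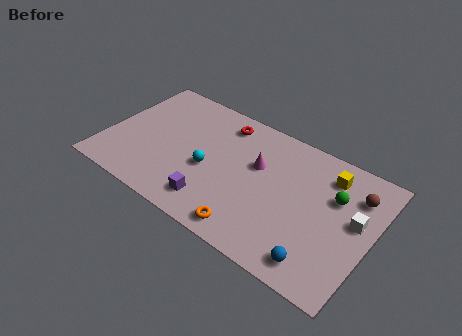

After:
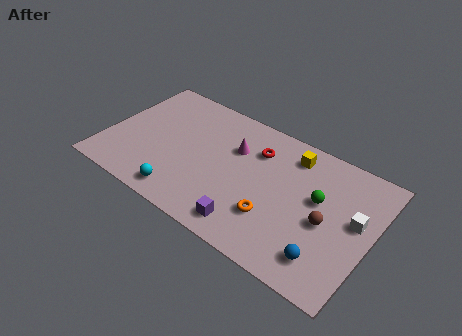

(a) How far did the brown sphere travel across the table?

2.7

The brown sphere was near (13.1, 6.0) before and (11.9, 3.6) after, so it travelled √(1.2² + 2.4²) ≈ 2.7 units.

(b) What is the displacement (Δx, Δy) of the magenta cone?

(-1.3, 0.4)

The magenta cone was at about (8.0, 5.0) and moved to about (6.7, 5.4).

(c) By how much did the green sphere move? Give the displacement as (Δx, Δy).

(-0.8, -0.6)

From the two frames, the green sphere sits at roughly (12.1, 5.3) before and (11.3, 4.7) after.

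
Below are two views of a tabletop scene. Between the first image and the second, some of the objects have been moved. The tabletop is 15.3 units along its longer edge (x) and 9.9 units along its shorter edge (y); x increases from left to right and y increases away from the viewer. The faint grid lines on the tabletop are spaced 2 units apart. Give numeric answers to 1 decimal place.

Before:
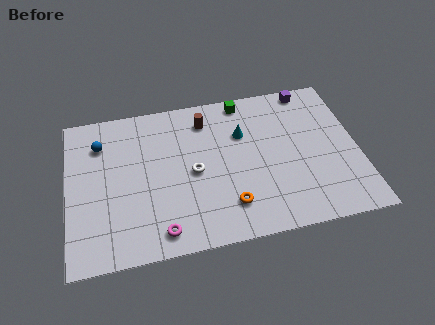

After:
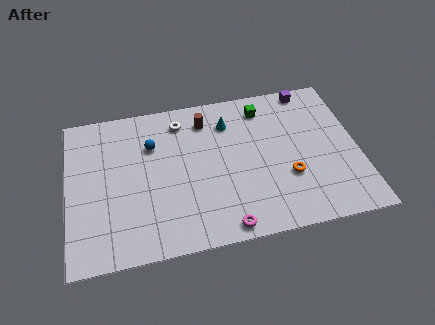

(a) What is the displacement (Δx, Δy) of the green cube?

(1.0, -0.7)

From the two frames, the green cube sits at roughly (9.5, 8.9) before and (10.5, 8.2) after.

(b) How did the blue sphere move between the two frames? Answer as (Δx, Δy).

(2.7, -0.6)

The blue sphere started near (1.8, 7.5) and ended near (4.5, 6.9).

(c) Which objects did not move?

the brown cylinder and the purple cube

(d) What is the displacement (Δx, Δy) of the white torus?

(-0.5, 3.5)

The white torus was at about (6.6, 4.7) and moved to about (6.1, 8.2).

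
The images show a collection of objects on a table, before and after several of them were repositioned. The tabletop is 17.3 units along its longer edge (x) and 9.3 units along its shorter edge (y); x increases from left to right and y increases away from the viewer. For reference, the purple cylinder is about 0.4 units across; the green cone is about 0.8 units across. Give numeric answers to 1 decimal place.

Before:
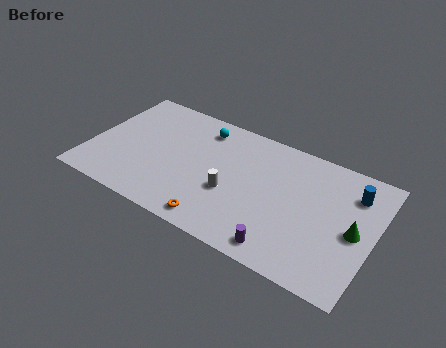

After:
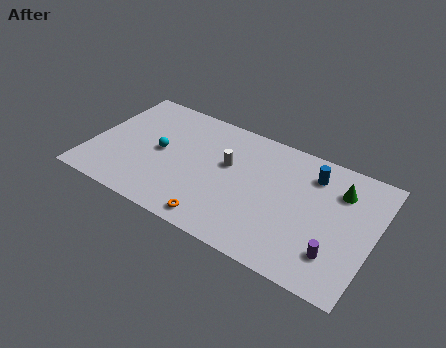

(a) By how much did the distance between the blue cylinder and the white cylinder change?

-2.5

They were about 7.8 units apart before and 5.3 after — 2.5 units closer together.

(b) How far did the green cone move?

2.8

From (16.2, 4.4) to (15.0, 6.9), the green cone covered √(1.2² + 2.5²) ≈ 2.8 units.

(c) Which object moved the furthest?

the cyan sphere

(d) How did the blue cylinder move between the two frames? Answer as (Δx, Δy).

(-2.5, 0.2)

The blue cylinder started near (15.8, 7.1) and ended near (13.3, 7.3).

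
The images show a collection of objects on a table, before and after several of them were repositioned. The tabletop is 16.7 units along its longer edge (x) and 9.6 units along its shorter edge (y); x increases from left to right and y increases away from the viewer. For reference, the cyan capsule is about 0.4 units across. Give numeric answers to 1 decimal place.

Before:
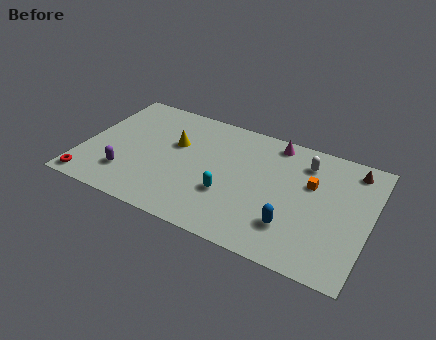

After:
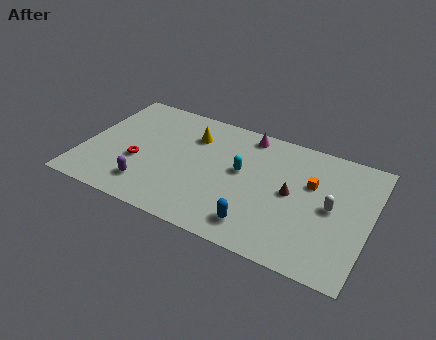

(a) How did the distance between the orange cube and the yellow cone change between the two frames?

-0.8

The distance was about 8.0 in the first image and 7.2 in the second, so they moved 0.8 units closer together.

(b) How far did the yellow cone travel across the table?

1.4

The yellow cone was near (5.2, 6.0) before and (6.1, 7.1) after, so it travelled √(0.9² + 1.1²) ≈ 1.4 units.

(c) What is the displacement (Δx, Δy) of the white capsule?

(1.8, -2.8)

The white capsule started near (12.7, 7.6) and ended near (14.5, 4.8).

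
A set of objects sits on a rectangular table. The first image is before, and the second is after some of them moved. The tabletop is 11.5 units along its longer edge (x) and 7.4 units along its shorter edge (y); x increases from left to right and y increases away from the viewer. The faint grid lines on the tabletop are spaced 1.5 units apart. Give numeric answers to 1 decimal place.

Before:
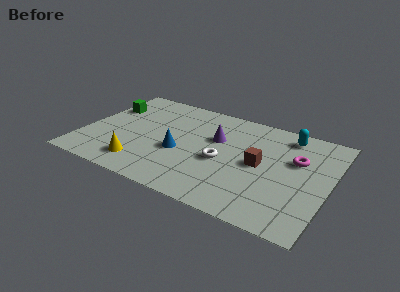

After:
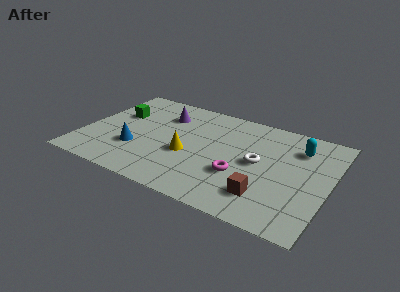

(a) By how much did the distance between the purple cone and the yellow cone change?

-1.6

Before: roughly 4.5 units apart; after: 2.9. That's 1.6 units closer together.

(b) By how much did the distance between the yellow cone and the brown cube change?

-1.8

The distance was about 5.8 in the first image and 4.0 in the second, so they moved 1.8 units closer together.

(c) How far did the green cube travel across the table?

0.7

From (0.8, 5.1) to (1.4, 4.7), the green cube covered √(0.6² + 0.4²) ≈ 0.7 units.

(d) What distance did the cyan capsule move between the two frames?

0.9

From (9.3, 6.3) to (9.9, 5.6), the cyan capsule covered √(0.6² + 0.7²) ≈ 0.9 units.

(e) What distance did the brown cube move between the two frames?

2.1

The brown cube moved from about (8.3, 3.7) to (8.8, 1.7), a distance of √(0.5² + 2.0²) ≈ 2.1.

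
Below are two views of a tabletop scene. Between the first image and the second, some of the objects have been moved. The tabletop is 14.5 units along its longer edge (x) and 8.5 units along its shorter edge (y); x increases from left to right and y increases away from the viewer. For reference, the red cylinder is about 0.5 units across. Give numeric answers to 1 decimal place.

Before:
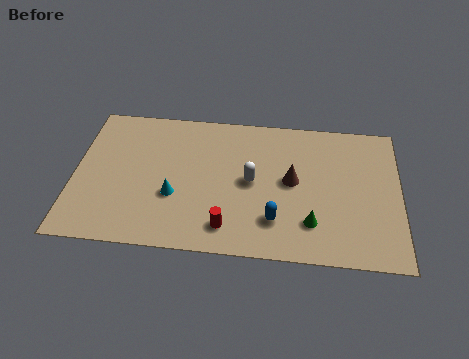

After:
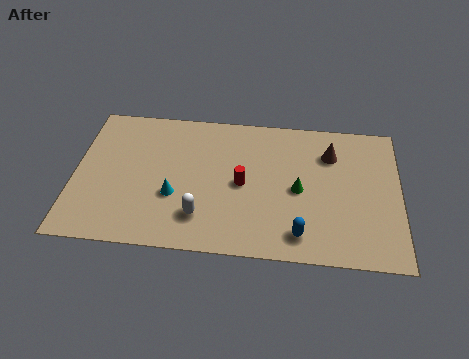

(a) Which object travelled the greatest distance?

the white capsule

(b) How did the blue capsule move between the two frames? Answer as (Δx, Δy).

(1.1, -0.7)

The blue capsule was at about (9.0, 2.1) and moved to about (10.1, 1.4).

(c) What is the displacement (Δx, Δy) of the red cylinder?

(0.6, 2.6)

The red cylinder was at about (6.9, 1.5) and moved to about (7.5, 4.1).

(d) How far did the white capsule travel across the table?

3.2

The white capsule moved from about (7.9, 4.3) to (5.7, 2.0), a distance of √(2.2² + 2.3²) ≈ 3.2.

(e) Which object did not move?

the cyan cone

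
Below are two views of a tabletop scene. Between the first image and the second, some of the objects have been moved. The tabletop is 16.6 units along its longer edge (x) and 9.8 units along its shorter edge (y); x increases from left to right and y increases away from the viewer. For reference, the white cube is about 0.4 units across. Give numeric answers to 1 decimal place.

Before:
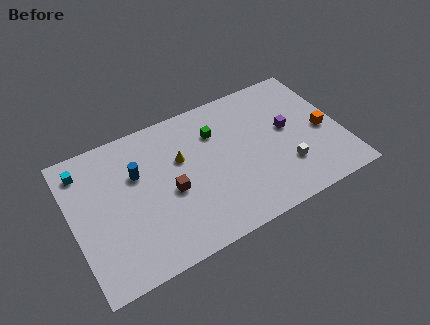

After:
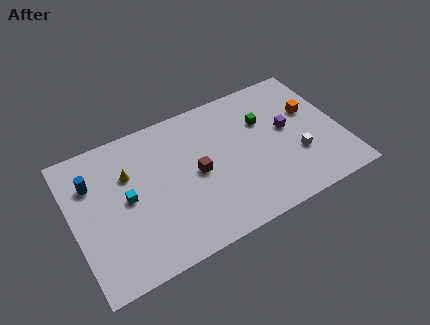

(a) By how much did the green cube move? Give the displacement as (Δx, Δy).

(3.0, -0.5)

The green cube started near (9.1, 7.1) and ended near (12.1, 6.6).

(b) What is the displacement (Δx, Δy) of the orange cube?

(-0.5, 1.7)

The orange cube was at about (15.5, 4.4) and moved to about (15.0, 6.1).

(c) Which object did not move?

the purple cube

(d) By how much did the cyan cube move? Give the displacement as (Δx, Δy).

(2.3, -3.1)

The cyan cube started near (1.0, 8.1) and ended near (3.3, 5.0).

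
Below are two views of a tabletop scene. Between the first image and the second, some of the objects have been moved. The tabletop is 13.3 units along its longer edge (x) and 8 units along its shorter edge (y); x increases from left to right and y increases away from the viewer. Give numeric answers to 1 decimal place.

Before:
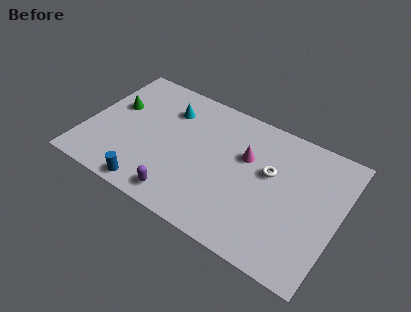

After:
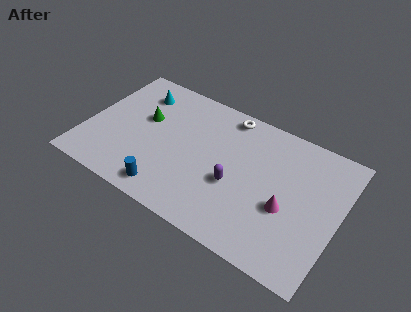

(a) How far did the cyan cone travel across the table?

1.7

The cyan cone moved from about (4.0, 6.0) to (2.3, 6.3), a distance of √(1.7² + 0.3²) ≈ 1.7.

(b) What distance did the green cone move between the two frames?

1.6

The green cone moved from about (1.3, 4.9) to (2.9, 4.8), a distance of √(1.6² + 0.1²) ≈ 1.6.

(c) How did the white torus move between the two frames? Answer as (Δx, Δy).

(-2.6, 2.3)

The white torus was at about (9.6, 4.8) and moved to about (7.0, 7.1).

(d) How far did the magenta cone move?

3.1

The magenta cone was near (8.3, 5.1) before and (10.7, 3.2) after, so it travelled √(2.4² + 1.9²) ≈ 3.1 units.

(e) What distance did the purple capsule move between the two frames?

3.3

The purple capsule was near (5.5, 1.1) before and (8.0, 3.2) after, so it travelled √(2.5² + 2.1²) ≈ 3.3 units.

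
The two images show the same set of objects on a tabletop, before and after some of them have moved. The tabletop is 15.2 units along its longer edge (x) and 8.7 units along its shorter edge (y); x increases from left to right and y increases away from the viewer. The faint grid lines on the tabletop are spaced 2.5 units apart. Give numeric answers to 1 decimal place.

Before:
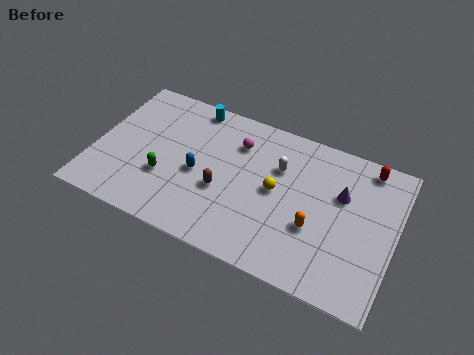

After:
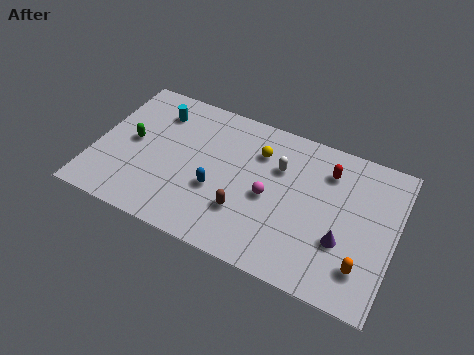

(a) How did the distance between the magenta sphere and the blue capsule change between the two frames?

-0.4

They were about 3.1 units apart before and 2.7 after — 0.4 units closer together.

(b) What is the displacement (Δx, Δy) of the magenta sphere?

(1.9, -2.5)

The magenta sphere was at about (7.0, 6.5) and moved to about (8.9, 4.0).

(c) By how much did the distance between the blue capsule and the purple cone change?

-0.9

They were about 7.3 units apart before and 6.4 after — 0.9 units closer together.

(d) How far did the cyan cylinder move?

2.0

The cyan cylinder moved from about (4.5, 7.8) to (2.8, 6.8), a distance of √(1.7² + 1.0²) ≈ 2.0.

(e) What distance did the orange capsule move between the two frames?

2.8

The orange capsule moved from about (11.3, 3.2) to (13.8, 2.0), a distance of √(2.5² + 1.2²) ≈ 2.8.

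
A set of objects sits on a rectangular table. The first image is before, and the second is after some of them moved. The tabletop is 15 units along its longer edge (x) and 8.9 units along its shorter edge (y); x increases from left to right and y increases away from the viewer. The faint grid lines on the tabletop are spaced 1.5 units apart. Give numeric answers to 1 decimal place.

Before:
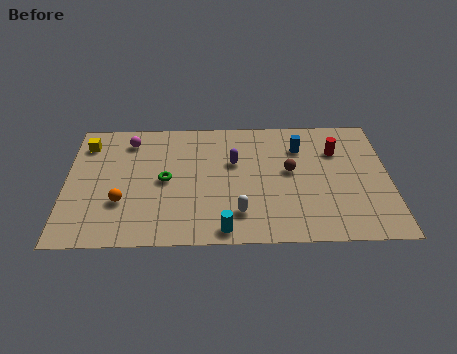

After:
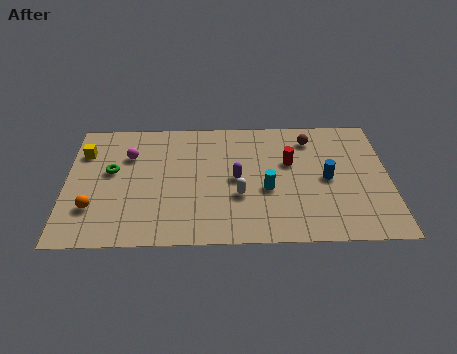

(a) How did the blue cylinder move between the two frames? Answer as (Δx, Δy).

(1.2, -2.3)

The blue cylinder was at about (10.9, 6.6) and moved to about (12.1, 4.3).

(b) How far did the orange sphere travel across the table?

1.4

The orange sphere was near (2.6, 2.9) before and (1.3, 2.5) after, so it travelled √(1.3² + 0.4²) ≈ 1.4 units.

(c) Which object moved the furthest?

the cyan cylinder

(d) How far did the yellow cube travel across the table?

0.6

The yellow cube moved from about (0.9, 7.1) to (0.8, 6.5), a distance of √(0.1² + 0.6²) ≈ 0.6.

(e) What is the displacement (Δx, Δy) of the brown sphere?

(1.0, 2.3)

The brown sphere started near (10.4, 4.9) and ended near (11.4, 7.2).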